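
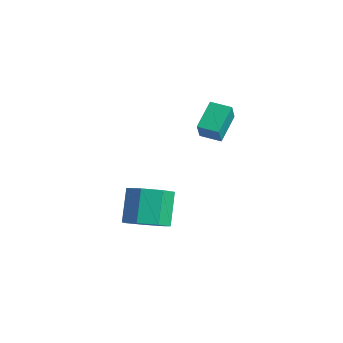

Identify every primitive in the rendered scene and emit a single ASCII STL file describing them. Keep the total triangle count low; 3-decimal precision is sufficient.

solid 
facet normal 0.387 -0.465 -0.797
outer loop
vertex 2.609 -3.561 -0.848
vertex 1.916 -4.136 -0.849
vertex 1.99 -3.346 -1.274
endloop
endfacet
facet normal 0.473 0.842 -0.262
outer loop
vertex 2.609 -3.561 -0.848
vertex 1.99 -3.346 -1.274
vertex 2.016 -2.849 0.37
endloop
endfacet
facet normal 0.472 0.842 -0.262
outer loop
vertex 2.016 -2.849 0.37
vertex 1.99 -3.346 -1.274
vertex 1.398 -2.635 -0.056
endloop
endfacet
facet normal -0.388 0.465 0.796
outer loop
vertex 2.016 -2.849 0.37
vertex 1.398 -2.635 -0.056
vertex 1.324 -3.424 0.369
endloop
endfacet
facet normal 0.387 -0.465 -0.796
outer loop
vertex 1.99 -3.346 -1.274
vertex 1.916 -4.136 -0.849
vertex 1.316 -3.726 -1.38
endloop
endfacet
facet normal -0.324 0.740 -0.590
outer loop
vertex 1.99 -3.346 -1.274
vertex 1.316 -3.726 -1.38
vertex 1.398 -2.635 -0.056
endloop
endfacet
facet normal -0.323 0.740 -0.590
outer loop
vertex 1.398 -2.635 -0.056
vertex 1.316 -3.726 -1.38
vertex 0.724 -3.014 -0.162
endloop
endfacet
facet normal -0.387 0.465 0.796
outer loop
vertex 1.398 -2.635 -0.056
vertex 0.724 -3.014 -0.162
vertex 1.324 -3.424 0.369
endloop
endfacet
facet normal 0.387 -0.465 -0.796
outer loop
vertex 1.316 -3.726 -1.38
vertex 1.916 -4.136 -0.849
vertex 1.094 -4.414 -1.086
endloop
endfacet
facet normal -0.877 0.081 -0.473
outer loop
vertex 1.316 -3.726 -1.38
vertex 1.094 -4.414 -1.086
vertex 0.724 -3.014 -0.162
endloop
endfacet
facet normal -0.877 0.081 -0.473
outer loop
vertex 0.724 -3.014 -0.162
vertex 1.094 -4.414 -1.086
vertex 0.502 -3.703 0.132
endloop
endfacet
facet normal -0.387 0.465 0.796
outer loop
vertex 0.724 -3.014 -0.162
vertex 0.502 -3.703 0.132
vertex 1.324 -3.424 0.369
endloop
endfacet
facet normal 0.387 -0.465 -0.796
outer loop
vertex 1.094 -4.414 -1.086
vertex 1.916 -4.136 -0.849
vertex 1.491 -4.893 -0.613
endloop
endfacet
facet normal -0.769 -0.639 -0.001
outer loop
vertex 1.094 -4.414 -1.086
vertex 1.491 -4.893 -0.613
vertex 0.502 -3.703 0.132
endloop
endfacet
facet normal -0.770 -0.638 -0.002
outer loop
vertex 0.502 -3.703 0.132
vertex 1.491 -4.893 -0.613
vertex 0.898 -4.182 0.605
endloop
endfacet
facet normal -0.387 0.465 0.796
outer loop
vertex 0.502 -3.703 0.132
vertex 0.898 -4.182 0.605
vertex 1.324 -3.424 0.369
endloop
endfacet
facet normal 0.387 -0.465 -0.796
outer loop
vertex 1.491 -4.893 -0.613
vertex 1.916 -4.136 -0.849
vertex 2.208 -4.801 -0.318
endloop
endfacet
facet normal -0.082 -0.878 0.472
outer loop
vertex 1.491 -4.893 -0.613
vertex 2.208 -4.801 -0.318
vertex 0.898 -4.182 0.605
endloop
endfacet
facet normal -0.082 -0.878 0.473
outer loop
vertex 0.898 -4.182 0.605
vertex 2.208 -4.801 -0.318
vertex 1.616 -4.09 0.9
endloop
endfacet
facet normal -0.387 0.465 0.796
outer loop
vertex 0.898 -4.182 0.605
vertex 1.616 -4.09 0.9
vertex 1.324 -3.424 0.369
endloop
endfacet
facet normal 0.387 -0.466 -0.796
outer loop
vertex 2.208 -4.801 -0.318
vertex 1.916 -4.136 -0.849
vertex 2.705 -4.209 -0.423
endloop
endfacet
facet normal 0.667 -0.455 0.590
outer loop
vertex 2.208 -4.801 -0.318
vertex 2.705 -4.209 -0.423
vertex 1.616 -4.09 0.9
endloop
endfacet
facet normal 0.667 -0.455 0.590
outer loop
vertex 1.616 -4.09 0.9
vertex 2.705 -4.209 -0.423
vertex 2.113 -3.497 0.795
endloop
endfacet
facet normal -0.387 0.465 0.796
outer loop
vertex 1.616 -4.09 0.9
vertex 2.113 -3.497 0.795
vertex 1.324 -3.424 0.369
endloop
endfacet
facet normal 0.387 -0.465 -0.796
outer loop
vertex 2.705 -4.209 -0.423
vertex 1.916 -4.136 -0.849
vertex 2.609 -3.561 -0.848
endloop
endfacet
facet normal 0.914 0.308 0.264
outer loop
vertex 2.705 -4.209 -0.423
vertex 2.609 -3.561 -0.848
vertex 2.113 -3.497 0.795
endloop
endfacet
facet normal 0.914 0.310 0.264
outer loop
vertex 2.113 -3.497 0.795
vertex 2.609 -3.561 -0.848
vertex 2.016 -2.849 0.37
endloop
endfacet
facet normal -0.387 0.464 0.797
outer loop
vertex 2.113 -3.497 0.795
vertex 2.016 -2.849 0.37
vertex 1.324 -3.424 0.369
endloop
endfacet
facet normal -0.883 -0.454 0.121
outer loop
vertex 2.254 -1.383 4.64
vertex 1.927 -0.96 3.843
vertex 2.671 -2.382 3.939
endloop
endfacet
facet normal 0.341 -0.440 0.831
outer loop
vertex 3.413 -2.0 3.837
vertex 2.254 -1.383 4.64
vertex 2.671 -2.382 3.939
endloop
endfacet
facet normal -0.883 -0.454 0.120
outer loop
vertex 2.671 -2.382 3.939
vertex 1.927 -0.96 3.843
vertex 2.345 -1.958 3.141
endloop
endfacet
facet normal 0.324 -0.774 -0.544
outer loop
vertex 2.345 -1.958 3.141
vertex 3.413 -2.0 3.837
vertex 2.671 -2.382 3.939
endloop
endfacet
facet normal -0.324 0.774 0.544
outer loop
vertex 2.254 -1.383 4.64
vertex 2.669 -0.578 3.741
vertex 1.927 -0.96 3.843
endloop
endfacet
facet normal 0.340 -0.442 0.830
outer loop
vertex 2.995 -1.002 4.539
vertex 2.254 -1.383 4.64
vertex 3.413 -2.0 3.837
endloop
endfacet
facet normal -0.324 0.774 0.544
outer loop
vertex 2.995 -1.002 4.539
vertex 2.669 -0.578 3.741
vertex 2.254 -1.383 4.64
endloop
endfacet
facet normal -0.341 0.441 -0.830
outer loop
vertex 1.927 -0.96 3.843
vertex 2.669 -0.578 3.741
vertex 2.345 -1.958 3.141
endloop
endfacet
facet normal 0.324 -0.774 -0.544
outer loop
vertex 3.086 -1.577 3.04
vertex 3.413 -2.0 3.837
vertex 2.345 -1.958 3.141
endloop
endfacet
facet normal -0.340 0.441 -0.831
outer loop
vertex 2.345 -1.958 3.141
vertex 2.669 -0.578 3.741
vertex 3.086 -1.577 3.04
endloop
endfacet
facet normal 0.882 0.455 -0.121
outer loop
vertex 3.086 -1.577 3.04
vertex 2.995 -1.002 4.539
vertex 3.413 -2.0 3.837
endloop
endfacet
facet normal 0.883 0.453 -0.120
outer loop
vertex 2.669 -0.578 3.741
vertex 2.995 -1.002 4.539
vertex 3.086 -1.577 3.04
endloop
endfacet

endsolid


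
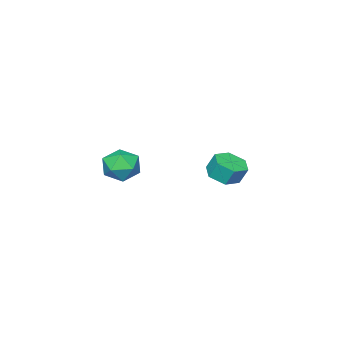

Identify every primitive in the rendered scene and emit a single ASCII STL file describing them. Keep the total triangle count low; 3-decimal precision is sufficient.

solid 
facet normal 0.127 -0.411 -0.903
outer loop
vertex -1.923 1.102 1.113
vertex -3.001 1.203 0.916
vertex -2.313 2.017 0.642
endloop
endfacet
facet normal 0.926 0.374 -0.040
outer loop
vertex -1.923 1.102 1.113
vertex -2.313 2.017 0.642
vertex -2.082 1.617 2.241
endloop
endfacet
facet normal 0.926 0.375 -0.040
outer loop
vertex -2.082 1.617 2.241
vertex -2.313 2.017 0.642
vertex -2.472 2.531 1.77
endloop
endfacet
facet normal -0.127 0.411 0.903
outer loop
vertex -2.082 1.617 2.241
vertex -2.472 2.531 1.77
vertex -3.159 1.717 2.044
endloop
endfacet
facet normal 0.127 -0.411 -0.903
outer loop
vertex -2.313 2.017 0.642
vertex -3.001 1.203 0.916
vertex -3.391 2.117 0.445
endloop
endfacet
facet normal 0.156 0.907 -0.391
outer loop
vertex -2.313 2.017 0.642
vertex -3.391 2.117 0.445
vertex -2.472 2.531 1.77
endloop
endfacet
facet normal 0.156 0.907 -0.391
outer loop
vertex -2.472 2.531 1.77
vertex -3.391 2.117 0.445
vertex -3.549 2.631 1.573
endloop
endfacet
facet normal -0.127 0.411 0.903
outer loop
vertex -2.472 2.531 1.77
vertex -3.549 2.631 1.573
vertex -3.159 1.717 2.044
endloop
endfacet
facet normal 0.127 -0.411 -0.903
outer loop
vertex -3.391 2.117 0.445
vertex -3.001 1.203 0.916
vertex -4.078 1.303 0.719
endloop
endfacet
facet normal -0.771 0.532 -0.351
outer loop
vertex -3.391 2.117 0.445
vertex -4.078 1.303 0.719
vertex -3.549 2.631 1.573
endloop
endfacet
facet normal -0.770 0.533 -0.352
outer loop
vertex -3.549 2.631 1.573
vertex -4.078 1.303 0.719
vertex -4.237 1.818 1.847
endloop
endfacet
facet normal -0.126 0.411 0.903
outer loop
vertex -3.549 2.631 1.573
vertex -4.237 1.818 1.847
vertex -3.159 1.717 2.044
endloop
endfacet
facet normal 0.127 -0.411 -0.903
outer loop
vertex -4.078 1.303 0.719
vertex -3.001 1.203 0.916
vertex -3.688 0.389 1.19
endloop
endfacet
facet normal -0.926 -0.374 0.040
outer loop
vertex -4.078 1.303 0.719
vertex -3.688 0.389 1.19
vertex -4.237 1.818 1.847
endloop
endfacet
facet normal -0.926 -0.374 0.040
outer loop
vertex -4.237 1.818 1.847
vertex -3.688 0.389 1.19
vertex -3.847 0.903 2.318
endloop
endfacet
facet normal -0.127 0.411 0.903
outer loop
vertex -4.237 1.818 1.847
vertex -3.847 0.903 2.318
vertex -3.159 1.717 2.044
endloop
endfacet
facet normal 0.127 -0.411 -0.903
outer loop
vertex -3.688 0.389 1.19
vertex -3.001 1.203 0.916
vertex -2.611 0.289 1.387
endloop
endfacet
facet normal -0.156 -0.907 0.391
outer loop
vertex -3.688 0.389 1.19
vertex -2.611 0.289 1.387
vertex -3.847 0.903 2.318
endloop
endfacet
facet normal -0.156 -0.907 0.391
outer loop
vertex -3.847 0.903 2.318
vertex -2.611 0.289 1.387
vertex -2.769 0.803 2.515
endloop
endfacet
facet normal -0.127 0.411 0.903
outer loop
vertex -3.847 0.903 2.318
vertex -2.769 0.803 2.515
vertex -3.159 1.717 2.044
endloop
endfacet
facet normal 0.126 -0.411 -0.903
outer loop
vertex -2.611 0.289 1.387
vertex -3.001 1.203 0.916
vertex -1.923 1.102 1.113
endloop
endfacet
facet normal 0.770 -0.533 0.351
outer loop
vertex -2.611 0.289 1.387
vertex -1.923 1.102 1.113
vertex -2.769 0.803 2.515
endloop
endfacet
facet normal 0.770 -0.532 0.351
outer loop
vertex -2.769 0.803 2.515
vertex -1.923 1.102 1.113
vertex -2.082 1.617 2.241
endloop
endfacet
facet normal -0.127 0.411 0.903
outer loop
vertex -2.769 0.803 2.515
vertex -2.082 1.617 2.241
vertex -3.159 1.717 2.044
endloop
endfacet
facet normal -0.442 0.891 0.100
outer loop
vertex 3.24 0.754 3.078
vertex 3.186 0.593 4.275
vertex 4.151 1.127 3.78
endloop
endfacet
facet normal -0.005 0.886 -0.464
outer loop
vertex 3.24 0.754 3.078
vertex 4.151 1.127 3.78
vertex 4.384 0.577 2.729
endloop
endfacet
facet normal -0.219 0.366 -0.904
outer loop
vertex 3.24 0.754 3.078
vertex 4.384 0.577 2.729
vertex 3.563 -0.297 2.574
endloop
endfacet
facet normal -0.790 0.051 -0.612
outer loop
vertex 3.24 0.754 3.078
vertex 3.563 -0.297 2.574
vertex 2.823 -0.287 3.53
endloop
endfacet
facet normal -0.927 0.375 0.009
outer loop
vertex 3.24 0.754 3.078
vertex 2.823 -0.287 3.53
vertex 3.186 0.593 4.275
endloop
endfacet
facet normal 0.650 0.723 -0.234
outer loop
vertex 4.384 0.577 2.729
vertex 4.151 1.127 3.78
vertex 5.037 0.307 3.71
endloop
endfacet
facet normal -0.057 0.732 0.679
outer loop
vertex 4.151 1.127 3.78
vertex 3.186 0.593 4.275
vertex 4.297 0.317 4.666
endloop
endfacet
facet normal -0.841 -0.103 0.531
outer loop
vertex 3.186 0.593 4.275
vertex 2.823 -0.287 3.53
vertex 3.476 -0.557 4.511
endloop
endfacet
facet normal -0.619 -0.628 -0.472
outer loop
vertex 2.823 -0.287 3.53
vertex 3.563 -0.297 2.574
vertex 3.709 -1.107 3.46
endloop
endfacet
facet normal 0.304 -0.117 -0.946
outer loop
vertex 3.563 -0.297 2.574
vertex 4.384 0.577 2.729
vertex 4.674 -0.573 2.965
endloop
endfacet
facet normal 0.790 -0.051 0.612
outer loop
vertex 4.62 -0.734 4.162
vertex 5.037 0.307 3.71
vertex 4.297 0.317 4.666
endloop
endfacet
facet normal 0.219 -0.366 0.904
outer loop
vertex 4.62 -0.734 4.162
vertex 4.297 0.317 4.666
vertex 3.476 -0.557 4.511
endloop
endfacet
facet normal 0.005 -0.886 0.464
outer loop
vertex 4.62 -0.734 4.162
vertex 3.476 -0.557 4.511
vertex 3.709 -1.107 3.46
endloop
endfacet
facet normal 0.442 -0.891 -0.100
outer loop
vertex 4.62 -0.734 4.162
vertex 3.709 -1.107 3.46
vertex 4.674 -0.573 2.965
endloop
endfacet
facet normal 0.927 -0.375 -0.009
outer loop
vertex 4.62 -0.734 4.162
vertex 4.674 -0.573 2.965
vertex 5.037 0.307 3.71
endloop
endfacet
facet normal 0.619 0.628 0.472
outer loop
vertex 4.297 0.317 4.666
vertex 5.037 0.307 3.71
vertex 4.151 1.127 3.78
endloop
endfacet
facet normal -0.304 0.117 0.946
outer loop
vertex 3.476 -0.557 4.511
vertex 4.297 0.317 4.666
vertex 3.186 0.593 4.275
endloop
endfacet
facet normal -0.650 -0.723 0.234
outer loop
vertex 3.709 -1.107 3.46
vertex 3.476 -0.557 4.511
vertex 2.823 -0.287 3.53
endloop
endfacet
facet normal 0.057 -0.732 -0.679
outer loop
vertex 4.674 -0.573 2.965
vertex 3.709 -1.107 3.46
vertex 3.563 -0.297 2.574
endloop
endfacet
facet normal 0.841 0.103 -0.531
outer loop
vertex 5.037 0.307 3.71
vertex 4.674 -0.573 2.965
vertex 4.384 0.577 2.729
endloop
endfacet

endsolid


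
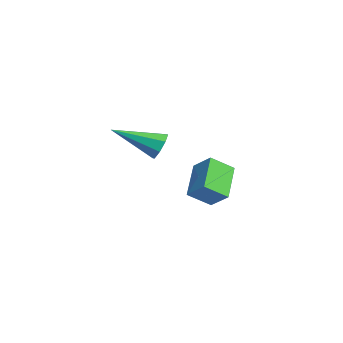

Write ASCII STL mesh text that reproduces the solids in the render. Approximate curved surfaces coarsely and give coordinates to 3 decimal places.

solid 
facet normal 0.150 0.894 -0.422
outer loop
vertex 3.944 -0.401 2.779
vertex 3.635 -0.181 3.135
vertex 4.144 -0.282 3.102
endloop
endfacet
facet normal 0.769 -0.584 -0.261
outer loop
vertex 3.944 -0.401 2.779
vertex 4.144 -0.282 3.102
vertex 3.405 -1.559 3.785
endloop
endfacet
facet normal 0.151 0.895 -0.419
outer loop
vertex 4.144 -0.282 3.102
vertex 3.635 -0.181 3.135
vertex 4.046 -0.105 3.445
endloop
endfacet
facet normal 0.870 -0.290 0.398
outer loop
vertex 4.144 -0.282 3.102
vertex 4.046 -0.105 3.445
vertex 3.405 -1.559 3.785
endloop
endfacet
facet normal 0.152 0.895 -0.420
outer loop
vertex 4.046 -0.105 3.445
vertex 3.635 -0.181 3.135
vertex 3.708 0.028 3.606
endloop
endfacet
facet normal 0.436 0.018 0.900
outer loop
vertex 4.046 -0.105 3.445
vertex 3.708 0.028 3.606
vertex 3.405 -1.559 3.785
endloop
endfacet
facet normal 0.150 0.895 -0.420
outer loop
vertex 3.708 0.028 3.606
vertex 3.635 -0.181 3.135
vertex 3.326 0.038 3.491
endloop
endfacet
facet normal -0.281 0.160 0.946
outer loop
vertex 3.708 0.028 3.606
vertex 3.326 0.038 3.491
vertex 3.405 -1.559 3.785
endloop
endfacet
facet normal 0.150 0.895 -0.420
outer loop
vertex 3.326 0.038 3.491
vertex 3.635 -0.181 3.135
vertex 3.126 -0.08 3.168
endloop
endfacet
facet normal -0.857 0.052 0.512
outer loop
vertex 3.326 0.038 3.491
vertex 3.126 -0.08 3.168
vertex 3.405 -1.559 3.785
endloop
endfacet
facet normal 0.150 0.894 -0.422
outer loop
vertex 3.126 -0.08 3.168
vertex 3.635 -0.181 3.135
vertex 3.224 -0.258 2.826
endloop
endfacet
facet normal -0.959 -0.243 -0.148
outer loop
vertex 3.126 -0.08 3.168
vertex 3.224 -0.258 2.826
vertex 3.405 -1.559 3.785
endloop
endfacet
facet normal 0.150 0.894 -0.422
outer loop
vertex 3.224 -0.258 2.826
vertex 3.635 -0.181 3.135
vertex 3.563 -0.391 2.665
endloop
endfacet
facet normal -0.524 -0.551 -0.649
outer loop
vertex 3.224 -0.258 2.826
vertex 3.563 -0.391 2.665
vertex 3.405 -1.559 3.785
endloop
endfacet
facet normal 0.150 0.894 -0.422
outer loop
vertex 3.563 -0.391 2.665
vertex 3.635 -0.181 3.135
vertex 3.944 -0.401 2.779
endloop
endfacet
facet normal 0.190 -0.693 -0.696
outer loop
vertex 3.563 -0.391 2.665
vertex 3.944 -0.401 2.779
vertex 3.405 -1.559 3.785
endloop
endfacet
facet normal -0.638 -0.490 -0.594
outer loop
vertex 0.353 1.182 -0.082
vertex -0.722 1.591 0.735
vertex 0.246 1.963 -0.612
endloop
endfacet
facet normal 0.761 -0.289 -0.580
outer loop
vertex 0.802 2.389 -0.095
vertex 0.353 1.182 -0.082
vertex 0.246 1.963 -0.612
endloop
endfacet
facet normal -0.638 -0.490 -0.594
outer loop
vertex 0.246 1.963 -0.612
vertex -0.722 1.591 0.735
vertex -0.828 2.372 0.205
endloop
endfacet
facet normal -0.111 0.822 -0.558
outer loop
vertex -0.828 2.372 0.205
vertex 0.802 2.389 -0.095
vertex 0.246 1.963 -0.612
endloop
endfacet
facet normal 0.111 -0.822 0.558
outer loop
vertex 0.353 1.182 -0.082
vertex -0.166 2.017 1.252
vertex -0.722 1.591 0.735
endloop
endfacet
facet normal 0.762 -0.290 -0.579
outer loop
vertex 0.908 1.608 0.435
vertex 0.353 1.182 -0.082
vertex 0.802 2.389 -0.095
endloop
endfacet
facet normal 0.111 -0.822 0.558
outer loop
vertex 0.908 1.608 0.435
vertex -0.166 2.017 1.252
vertex 0.353 1.182 -0.082
endloop
endfacet
facet normal -0.761 0.290 0.580
outer loop
vertex -0.722 1.591 0.735
vertex -0.166 2.017 1.252
vertex -0.828 2.372 0.205
endloop
endfacet
facet normal -0.111 0.822 -0.558
outer loop
vertex -0.273 2.798 0.722
vertex 0.802 2.389 -0.095
vertex -0.828 2.372 0.205
endloop
endfacet
facet normal -0.762 0.289 0.580
outer loop
vertex -0.828 2.372 0.205
vertex -0.166 2.017 1.252
vertex -0.273 2.798 0.722
endloop
endfacet
facet normal 0.638 0.490 0.594
outer loop
vertex -0.273 2.798 0.722
vertex 0.908 1.608 0.435
vertex 0.802 2.389 -0.095
endloop
endfacet
facet normal 0.638 0.490 0.594
outer loop
vertex -0.166 2.017 1.252
vertex 0.908 1.608 0.435
vertex -0.273 2.798 0.722
endloop
endfacet

endsolid


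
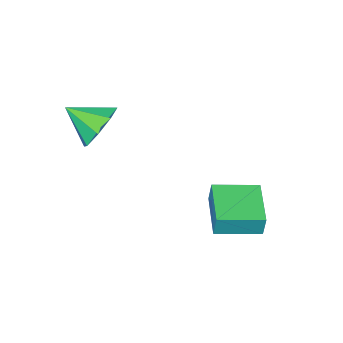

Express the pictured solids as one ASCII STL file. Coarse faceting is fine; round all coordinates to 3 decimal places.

solid 
facet normal -0.476 0.727 -0.496
outer loop
vertex 1.079 -1.312 1.025
vertex 0.509 -1.215 1.714
vertex 1.3 -0.852 1.487
endloop
endfacet
facet normal 0.946 -0.255 -0.199
outer loop
vertex 1.079 -1.312 1.025
vertex 1.3 -0.852 1.487
vertex 1.131 -2.165 2.366
endloop
endfacet
facet normal -0.476 0.725 -0.498
outer loop
vertex 1.3 -0.852 1.487
vertex 0.509 -1.215 1.714
vertex 1.057 -0.603 2.082
endloop
endfacet
facet normal 0.935 0.106 0.338
outer loop
vertex 1.3 -0.852 1.487
vertex 1.057 -0.603 2.082
vertex 1.131 -2.165 2.366
endloop
endfacet
facet normal -0.476 0.725 -0.497
outer loop
vertex 1.057 -0.603 2.082
vertex 0.509 -1.215 1.714
vertex 0.493 -0.713 2.462
endloop
endfacet
facet normal 0.526 0.176 0.832
outer loop
vertex 1.057 -0.603 2.082
vertex 0.493 -0.713 2.462
vertex 1.131 -2.165 2.366
endloop
endfacet
facet normal -0.476 0.725 -0.497
outer loop
vertex 0.493 -0.713 2.462
vertex 0.509 -1.215 1.714
vertex -0.062 -1.117 2.404
endloop
endfacet
facet normal -0.043 -0.085 0.996
outer loop
vertex 0.493 -0.713 2.462
vertex -0.062 -1.117 2.404
vertex 1.131 -2.165 2.366
endloop
endfacet
facet normal -0.475 0.727 -0.496
outer loop
vertex -0.062 -1.117 2.404
vertex 0.509 -1.215 1.714
vertex -0.283 -1.577 1.942
endloop
endfacet
facet normal -0.437 -0.524 0.731
outer loop
vertex -0.062 -1.117 2.404
vertex -0.283 -1.577 1.942
vertex 1.131 -2.165 2.366
endloop
endfacet
facet normal -0.475 0.726 -0.498
outer loop
vertex -0.283 -1.577 1.942
vertex 0.509 -1.215 1.714
vertex -0.04 -1.826 1.347
endloop
endfacet
facet normal -0.426 -0.883 0.196
outer loop
vertex -0.283 -1.577 1.942
vertex -0.04 -1.826 1.347
vertex 1.131 -2.165 2.366
endloop
endfacet
facet normal -0.476 0.726 -0.496
outer loop
vertex -0.04 -1.826 1.347
vertex 0.509 -1.215 1.714
vertex 0.524 -1.716 0.967
endloop
endfacet
facet normal -0.016 -0.954 -0.299
outer loop
vertex -0.04 -1.826 1.347
vertex 0.524 -1.716 0.967
vertex 1.131 -2.165 2.366
endloop
endfacet
facet normal -0.476 0.726 -0.496
outer loop
vertex 0.524 -1.716 0.967
vertex 0.509 -1.215 1.714
vertex 1.079 -1.312 1.025
endloop
endfacet
facet normal 0.553 -0.693 -0.462
outer loop
vertex 0.524 -1.716 0.967
vertex 1.079 -1.312 1.025
vertex 1.131 -2.165 2.366
endloop
endfacet
facet normal -0.827 0.555 -0.093
outer loop
vertex -3.676 1.454 -1.649
vertex -2.742 2.806 -1.887
vertex -3.679 1.314 -2.457
endloop
endfacet
facet normal -0.563 -0.814 0.143
outer loop
vertex -2.398 0.454 -2.313
vertex -3.676 1.454 -1.649
vertex -3.679 1.314 -2.457
endloop
endfacet
facet normal -0.827 0.555 -0.093
outer loop
vertex -3.679 1.314 -2.457
vertex -2.742 2.806 -1.887
vertex -2.745 2.666 -2.695
endloop
endfacet
facet normal -0.004 -0.171 -0.985
outer loop
vertex -2.745 2.666 -2.695
vertex -2.398 0.454 -2.313
vertex -3.679 1.314 -2.457
endloop
endfacet
facet normal 0.004 0.171 0.985
outer loop
vertex -3.676 1.454 -1.649
vertex -1.461 1.946 -1.743
vertex -2.742 2.806 -1.887
endloop
endfacet
facet normal -0.563 -0.814 0.143
outer loop
vertex -2.395 0.594 -1.505
vertex -3.676 1.454 -1.649
vertex -2.398 0.454 -2.313
endloop
endfacet
facet normal 0.004 0.171 0.985
outer loop
vertex -2.395 0.594 -1.505
vertex -1.461 1.946 -1.743
vertex -3.676 1.454 -1.649
endloop
endfacet
facet normal 0.563 0.814 -0.143
outer loop
vertex -2.742 2.806 -1.887
vertex -1.461 1.946 -1.743
vertex -2.745 2.666 -2.695
endloop
endfacet
facet normal -0.004 -0.171 -0.985
outer loop
vertex -1.464 1.806 -2.551
vertex -2.398 0.454 -2.313
vertex -2.745 2.666 -2.695
endloop
endfacet
facet normal 0.563 0.814 -0.143
outer loop
vertex -2.745 2.666 -2.695
vertex -1.461 1.946 -1.743
vertex -1.464 1.806 -2.551
endloop
endfacet
facet normal 0.827 -0.555 0.093
outer loop
vertex -1.464 1.806 -2.551
vertex -2.395 0.594 -1.505
vertex -2.398 0.454 -2.313
endloop
endfacet
facet normal 0.827 -0.555 0.093
outer loop
vertex -1.461 1.946 -1.743
vertex -2.395 0.594 -1.505
vertex -1.464 1.806 -2.551
endloop
endfacet

endsolid


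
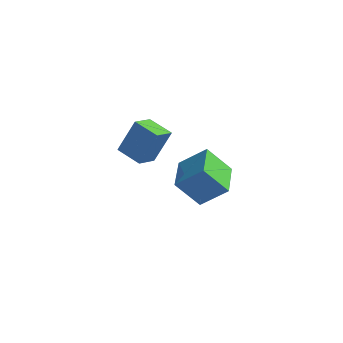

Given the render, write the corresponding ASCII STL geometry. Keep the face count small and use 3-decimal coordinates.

solid 
facet normal 0.370 0.899 -0.235
outer loop
vertex 1.2 4.35 -3.023
vertex 0.713 4.798 -2.075
vertex 1.786 4.369 -2.026
endloop
endfacet
facet normal 0.795 0.379 -0.474
outer loop
vertex 1.2 4.35 -3.023
vertex 1.786 4.369 -2.026
vertex 1.828 3.433 -2.704
endloop
endfacet
facet normal 0.411 -0.035 -0.911
outer loop
vertex 1.2 4.35 -3.023
vertex 1.828 3.433 -2.704
vertex 0.78 3.283 -3.171
endloop
endfacet
facet normal -0.251 0.229 -0.941
outer loop
vertex 1.2 4.35 -3.023
vertex 0.78 3.283 -3.171
vertex 0.092 4.127 -2.782
endloop
endfacet
facet normal -0.276 0.806 -0.523
outer loop
vertex 1.2 4.35 -3.023
vertex 0.092 4.127 -2.782
vertex 0.713 4.798 -2.075
endloop
endfacet
facet normal 0.996 -0.017 0.085
outer loop
vertex 1.828 3.433 -2.704
vertex 1.786 4.369 -2.026
vertex 1.728 3.313 -1.558
endloop
endfacet
facet normal 0.308 0.825 0.473
outer loop
vertex 1.786 4.369 -2.026
vertex 0.713 4.798 -2.075
vertex 1.04 4.157 -1.169
endloop
endfacet
facet normal -0.737 0.676 0.006
outer loop
vertex 0.713 4.798 -2.075
vertex 0.092 4.127 -2.782
vertex -0.008 4.007 -1.636
endloop
endfacet
facet normal -0.696 -0.259 -0.670
outer loop
vertex 0.092 4.127 -2.782
vertex 0.78 3.283 -3.171
vertex 0.034 3.071 -2.314
endloop
endfacet
facet normal 0.375 -0.687 -0.622
outer loop
vertex 0.78 3.283 -3.171
vertex 1.828 3.433 -2.704
vertex 1.107 2.642 -2.265
endloop
endfacet
facet normal 0.251 -0.229 0.941
outer loop
vertex 0.62 3.09 -1.317
vertex 1.728 3.313 -1.558
vertex 1.04 4.157 -1.169
endloop
endfacet
facet normal -0.411 0.035 0.911
outer loop
vertex 0.62 3.09 -1.317
vertex 1.04 4.157 -1.169
vertex -0.008 4.007 -1.636
endloop
endfacet
facet normal -0.795 -0.379 0.474
outer loop
vertex 0.62 3.09 -1.317
vertex -0.008 4.007 -1.636
vertex 0.034 3.071 -2.314
endloop
endfacet
facet normal -0.370 -0.899 0.235
outer loop
vertex 0.62 3.09 -1.317
vertex 0.034 3.071 -2.314
vertex 1.107 2.642 -2.265
endloop
endfacet
facet normal 0.276 -0.806 0.523
outer loop
vertex 0.62 3.09 -1.317
vertex 1.107 2.642 -2.265
vertex 1.728 3.313 -1.558
endloop
endfacet
facet normal 0.696 0.259 0.670
outer loop
vertex 1.04 4.157 -1.169
vertex 1.728 3.313 -1.558
vertex 1.786 4.369 -2.026
endloop
endfacet
facet normal -0.375 0.687 0.622
outer loop
vertex -0.008 4.007 -1.636
vertex 1.04 4.157 -1.169
vertex 0.713 4.798 -2.075
endloop
endfacet
facet normal -0.996 0.017 -0.085
outer loop
vertex 0.034 3.071 -2.314
vertex -0.008 4.007 -1.636
vertex 0.092 4.127 -2.782
endloop
endfacet
facet normal -0.308 -0.825 -0.473
outer loop
vertex 1.107 2.642 -2.265
vertex 0.034 3.071 -2.314
vertex 0.78 3.283 -3.171
endloop
endfacet
facet normal 0.737 -0.676 -0.006
outer loop
vertex 1.728 3.313 -1.558
vertex 1.107 2.642 -2.265
vertex 1.828 3.433 -2.704
endloop
endfacet
facet normal -0.922 -0.051 0.383
outer loop
vertex -2.602 2.949 0.749
vertex -2.739 4.066 0.569
vertex -3.343 2.562 -1.09
endloop
endfacet
facet normal 0.120 -0.980 0.158
outer loop
vertex -2.041 2.634 -1.629
vertex -2.602 2.949 0.749
vertex -3.343 2.562 -1.09
endloop
endfacet
facet normal -0.923 -0.051 0.382
outer loop
vertex -3.343 2.562 -1.09
vertex -2.739 4.066 0.569
vertex -3.479 3.679 -1.27
endloop
endfacet
facet normal -0.366 -0.191 -0.911
outer loop
vertex -3.479 3.679 -1.27
vertex -2.041 2.634 -1.629
vertex -3.343 2.562 -1.09
endloop
endfacet
facet normal 0.366 0.192 0.911
outer loop
vertex -2.602 2.949 0.749
vertex -1.437 4.138 0.03
vertex -2.739 4.066 0.569
endloop
endfacet
facet normal 0.120 -0.980 0.158
outer loop
vertex -1.301 3.021 0.21
vertex -2.602 2.949 0.749
vertex -2.041 2.634 -1.629
endloop
endfacet
facet normal 0.367 0.191 0.910
outer loop
vertex -1.301 3.021 0.21
vertex -1.437 4.138 0.03
vertex -2.602 2.949 0.749
endloop
endfacet
facet normal -0.120 0.980 -0.158
outer loop
vertex -2.739 4.066 0.569
vertex -1.437 4.138 0.03
vertex -3.479 3.679 -1.27
endloop
endfacet
facet normal -0.367 -0.192 -0.910
outer loop
vertex -2.178 3.751 -1.809
vertex -2.041 2.634 -1.629
vertex -3.479 3.679 -1.27
endloop
endfacet
facet normal -0.120 0.980 -0.158
outer loop
vertex -3.479 3.679 -1.27
vertex -1.437 4.138 0.03
vertex -2.178 3.751 -1.809
endloop
endfacet
facet normal 0.923 0.052 -0.382
outer loop
vertex -2.178 3.751 -1.809
vertex -1.301 3.021 0.21
vertex -2.041 2.634 -1.629
endloop
endfacet
facet normal 0.923 0.051 -0.382
outer loop
vertex -1.437 4.138 0.03
vertex -1.301 3.021 0.21
vertex -2.178 3.751 -1.809
endloop
endfacet
facet normal -0.386 -0.526 0.758
outer loop
vertex 3.289 1.051 -0.117
vertex 2.04 2.657 0.362
vertex 2.164 0.468 -1.094
endloop
endfacet
facet normal 0.598 -0.768 -0.230
outer loop
vertex 2.82 1.363 -2.382
vertex 3.289 1.051 -0.117
vertex 2.164 0.468 -1.094
endloop
endfacet
facet normal -0.386 -0.526 0.758
outer loop
vertex 2.164 0.468 -1.094
vertex 2.04 2.657 0.362
vertex 0.915 2.074 -0.615
endloop
endfacet
facet normal -0.703 -0.364 -0.611
outer loop
vertex 0.915 2.074 -0.615
vertex 2.82 1.363 -2.382
vertex 2.164 0.468 -1.094
endloop
endfacet
facet normal 0.703 0.364 0.611
outer loop
vertex 3.289 1.051 -0.117
vertex 2.696 3.552 -0.926
vertex 2.04 2.657 0.362
endloop
endfacet
facet normal 0.598 -0.768 -0.230
outer loop
vertex 3.945 1.946 -1.405
vertex 3.289 1.051 -0.117
vertex 2.82 1.363 -2.382
endloop
endfacet
facet normal 0.703 0.364 0.611
outer loop
vertex 3.945 1.946 -1.405
vertex 2.696 3.552 -0.926
vertex 3.289 1.051 -0.117
endloop
endfacet
facet normal -0.598 0.768 0.230
outer loop
vertex 2.04 2.657 0.362
vertex 2.696 3.552 -0.926
vertex 0.915 2.074 -0.615
endloop
endfacet
facet normal -0.703 -0.364 -0.611
outer loop
vertex 1.571 2.969 -1.903
vertex 2.82 1.363 -2.382
vertex 0.915 2.074 -0.615
endloop
endfacet
facet normal -0.598 0.768 0.230
outer loop
vertex 0.915 2.074 -0.615
vertex 2.696 3.552 -0.926
vertex 1.571 2.969 -1.903
endloop
endfacet
facet normal 0.386 0.526 -0.758
outer loop
vertex 1.571 2.969 -1.903
vertex 3.945 1.946 -1.405
vertex 2.82 1.363 -2.382
endloop
endfacet
facet normal 0.386 0.526 -0.758
outer loop
vertex 2.696 3.552 -0.926
vertex 3.945 1.946 -1.405
vertex 1.571 2.969 -1.903
endloop
endfacet

endsolid


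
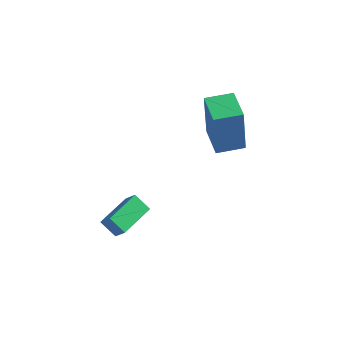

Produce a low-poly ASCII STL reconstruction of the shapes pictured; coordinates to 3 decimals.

solid 
facet normal -0.776 0.198 0.599
outer loop
vertex -0.785 -4.099 -0.537
vertex -0.279 -2.579 -0.383
vertex -1.272 -3.866 -1.245
endloop
endfacet
facet normal -0.313 -0.945 -0.096
outer loop
vertex -0.581 -4.041 -1.777
vertex -0.785 -4.099 -0.537
vertex -1.272 -3.866 -1.245
endloop
endfacet
facet normal -0.776 0.197 0.600
outer loop
vertex -1.272 -3.866 -1.245
vertex -0.279 -2.579 -0.383
vertex -0.766 -2.345 -1.09
endloop
endfacet
facet normal -0.546 0.263 -0.796
outer loop
vertex -0.766 -2.345 -1.09
vertex -0.581 -4.041 -1.777
vertex -1.272 -3.866 -1.245
endloop
endfacet
facet normal 0.546 -0.262 0.796
outer loop
vertex -0.785 -4.099 -0.537
vertex 0.412 -2.754 -0.915
vertex -0.279 -2.579 -0.383
endloop
endfacet
facet normal -0.315 -0.944 -0.096
outer loop
vertex -0.094 -4.275 -1.07
vertex -0.785 -4.099 -0.537
vertex -0.581 -4.041 -1.777
endloop
endfacet
facet normal 0.546 -0.263 0.795
outer loop
vertex -0.094 -4.275 -1.07
vertex 0.412 -2.754 -0.915
vertex -0.785 -4.099 -0.537
endloop
endfacet
facet normal 0.314 0.945 0.097
outer loop
vertex -0.279 -2.579 -0.383
vertex 0.412 -2.754 -0.915
vertex -0.766 -2.345 -1.09
endloop
endfacet
facet normal -0.547 0.263 -0.795
outer loop
vertex -0.075 -2.521 -1.623
vertex -0.581 -4.041 -1.777
vertex -0.766 -2.345 -1.09
endloop
endfacet
facet normal 0.314 0.945 0.095
outer loop
vertex -0.766 -2.345 -1.09
vertex 0.412 -2.754 -0.915
vertex -0.075 -2.521 -1.623
endloop
endfacet
facet normal 0.776 -0.197 -0.600
outer loop
vertex -0.075 -2.521 -1.623
vertex -0.094 -4.275 -1.07
vertex -0.581 -4.041 -1.777
endloop
endfacet
facet normal 0.776 -0.197 -0.599
outer loop
vertex 0.412 -2.754 -0.915
vertex -0.094 -4.275 -1.07
vertex -0.075 -2.521 -1.623
endloop
endfacet
facet normal -0.537 0.842 -0.051
outer loop
vertex 1.843 -0.404 4.669
vertex 2.852 0.243 4.721
vertex 1.979 -0.445 2.564
endloop
endfacet
facet normal -0.841 -0.539 -0.044
outer loop
vertex 2.768 -1.683 2.639
vertex 1.843 -0.404 4.669
vertex 1.979 -0.445 2.564
endloop
endfacet
facet normal -0.537 0.842 -0.051
outer loop
vertex 1.979 -0.445 2.564
vertex 2.852 0.243 4.721
vertex 2.988 0.202 2.616
endloop
endfacet
facet normal 0.064 -0.020 -0.998
outer loop
vertex 2.988 0.202 2.616
vertex 2.768 -1.683 2.639
vertex 1.979 -0.445 2.564
endloop
endfacet
facet normal -0.064 0.020 0.998
outer loop
vertex 1.843 -0.404 4.669
vertex 3.641 -0.995 4.796
vertex 2.852 0.243 4.721
endloop
endfacet
facet normal -0.841 -0.539 -0.044
outer loop
vertex 2.632 -1.642 4.744
vertex 1.843 -0.404 4.669
vertex 2.768 -1.683 2.639
endloop
endfacet
facet normal -0.064 0.020 0.998
outer loop
vertex 2.632 -1.642 4.744
vertex 3.641 -0.995 4.796
vertex 1.843 -0.404 4.669
endloop
endfacet
facet normal 0.841 0.539 0.044
outer loop
vertex 2.852 0.243 4.721
vertex 3.641 -0.995 4.796
vertex 2.988 0.202 2.616
endloop
endfacet
facet normal 0.064 -0.020 -0.998
outer loop
vertex 3.777 -1.036 2.691
vertex 2.768 -1.683 2.639
vertex 2.988 0.202 2.616
endloop
endfacet
facet normal 0.841 0.539 0.044
outer loop
vertex 2.988 0.202 2.616
vertex 3.641 -0.995 4.796
vertex 3.777 -1.036 2.691
endloop
endfacet
facet normal 0.537 -0.842 0.051
outer loop
vertex 3.777 -1.036 2.691
vertex 2.632 -1.642 4.744
vertex 2.768 -1.683 2.639
endloop
endfacet
facet normal 0.537 -0.842 0.051
outer loop
vertex 3.641 -0.995 4.796
vertex 2.632 -1.642 4.744
vertex 3.777 -1.036 2.691
endloop
endfacet

endsolid


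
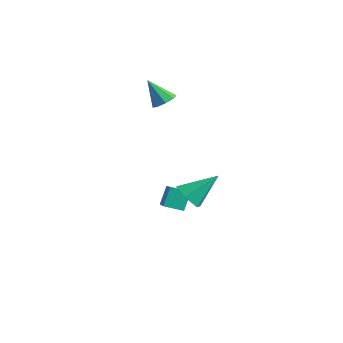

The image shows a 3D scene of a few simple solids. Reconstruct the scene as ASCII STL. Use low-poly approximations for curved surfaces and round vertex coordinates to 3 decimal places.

solid 
facet normal -0.334 -0.708 -0.622
outer loop
vertex 2.646 0.045 -0.572
vertex 2.268 -0.393 0.13
vertex 1.791 0.233 -0.327
endloop
endfacet
facet normal 0.069 0.893 -0.445
outer loop
vertex 2.646 0.045 -0.572
vertex 1.791 0.233 -0.327
vertex 2.912 0.973 1.33
endloop
endfacet
facet normal -0.334 -0.708 -0.622
outer loop
vertex 1.791 0.233 -0.327
vertex 2.268 -0.393 0.13
vertex 1.412 -0.205 0.375
endloop
endfacet
facet normal -0.657 0.746 0.111
outer loop
vertex 1.791 0.233 -0.327
vertex 1.412 -0.205 0.375
vertex 2.912 0.973 1.33
endloop
endfacet
facet normal -0.334 -0.708 -0.622
outer loop
vertex 1.412 -0.205 0.375
vertex 2.268 -0.393 0.13
vertex 1.889 -0.831 0.832
endloop
endfacet
facet normal -0.599 0.121 0.791
outer loop
vertex 1.412 -0.205 0.375
vertex 1.889 -0.831 0.832
vertex 2.912 0.973 1.33
endloop
endfacet
facet normal -0.334 -0.708 -0.622
outer loop
vertex 1.889 -0.831 0.832
vertex 2.268 -0.393 0.13
vertex 2.745 -1.019 0.586
endloop
endfacet
facet normal 0.185 -0.357 0.916
outer loop
vertex 1.889 -0.831 0.832
vertex 2.745 -1.019 0.586
vertex 2.912 0.973 1.33
endloop
endfacet
facet normal -0.334 -0.708 -0.622
outer loop
vertex 2.745 -1.019 0.586
vertex 2.268 -0.393 0.13
vertex 3.124 -0.581 -0.116
endloop
endfacet
facet normal 0.909 -0.210 0.359
outer loop
vertex 2.745 -1.019 0.586
vertex 3.124 -0.581 -0.116
vertex 2.912 0.973 1.33
endloop
endfacet
facet normal -0.334 -0.708 -0.622
outer loop
vertex 3.124 -0.581 -0.116
vertex 2.268 -0.393 0.13
vertex 2.646 0.045 -0.572
endloop
endfacet
facet normal 0.851 0.415 -0.322
outer loop
vertex 3.124 -0.581 -0.116
vertex 2.646 0.045 -0.572
vertex 2.912 0.973 1.33
endloop
endfacet
facet normal 0.559 0.221 -0.799
outer loop
vertex -2.791 3.073 3.402
vertex -3.345 2.94 2.978
vertex -3.094 3.514 3.312
endloop
endfacet
facet normal 0.361 0.418 0.834
outer loop
vertex -2.791 3.073 3.402
vertex -3.094 3.514 3.312
vertex -4.255 2.58 4.282
endloop
endfacet
facet normal 0.558 0.222 -0.800
outer loop
vertex -3.094 3.514 3.312
vertex -3.345 2.94 2.978
vertex -3.545 3.62 3.027
endloop
endfacet
facet normal -0.171 0.804 0.570
outer loop
vertex -3.094 3.514 3.312
vertex -3.545 3.62 3.027
vertex -4.255 2.58 4.282
endloop
endfacet
facet normal 0.558 0.222 -0.799
outer loop
vertex -3.545 3.62 3.027
vertex -3.345 2.94 2.978
vertex -3.878 3.327 2.713
endloop
endfacet
facet normal -0.727 0.671 0.145
outer loop
vertex -3.545 3.62 3.027
vertex -3.878 3.327 2.713
vertex -4.255 2.58 4.282
endloop
endfacet
facet normal 0.558 0.221 -0.800
outer loop
vertex -3.878 3.327 2.713
vertex -3.345 2.94 2.978
vertex -3.899 2.807 2.555
endloop
endfacet
facet normal -0.977 0.097 -0.189
outer loop
vertex -3.878 3.327 2.713
vertex -3.899 2.807 2.555
vertex -4.255 2.58 4.282
endloop
endfacet
facet normal 0.558 0.220 -0.800
outer loop
vertex -3.899 2.807 2.555
vertex -3.345 2.94 2.978
vertex -3.596 2.366 2.645
endloop
endfacet
facet normal -0.778 -0.583 -0.237
outer loop
vertex -3.899 2.807 2.555
vertex -3.596 2.366 2.645
vertex -4.255 2.58 4.282
endloop
endfacet
facet normal 0.558 0.220 -0.800
outer loop
vertex -3.596 2.366 2.645
vertex -3.345 2.94 2.978
vertex -3.145 2.26 2.93
endloop
endfacet
facet normal -0.245 -0.969 0.028
outer loop
vertex -3.596 2.366 2.645
vertex -3.145 2.26 2.93
vertex -4.255 2.58 4.282
endloop
endfacet
facet normal 0.558 0.221 -0.800
outer loop
vertex -3.145 2.26 2.93
vertex -3.345 2.94 2.978
vertex -2.812 2.553 3.243
endloop
endfacet
facet normal 0.310 -0.836 0.453
outer loop
vertex -3.145 2.26 2.93
vertex -2.812 2.553 3.243
vertex -4.255 2.58 4.282
endloop
endfacet
facet normal 0.558 0.222 -0.799
outer loop
vertex -2.812 2.553 3.243
vertex -3.345 2.94 2.978
vertex -2.791 3.073 3.402
endloop
endfacet
facet normal 0.561 -0.263 0.785
outer loop
vertex -2.812 2.553 3.243
vertex -2.791 3.073 3.402
vertex -4.255 2.58 4.282
endloop
endfacet
facet normal -0.776 0.429 -0.462
outer loop
vertex -2.456 2.297 -2.697
vertex -1.795 3.096 -3.066
vertex -2.225 1.646 -3.69
endloop
endfacet
facet normal -0.601 -0.725 0.336
outer loop
vertex -1.425 1.204 -3.214
vertex -2.456 2.297 -2.697
vertex -2.225 1.646 -3.69
endloop
endfacet
facet normal -0.776 0.429 -0.462
outer loop
vertex -2.225 1.646 -3.69
vertex -1.795 3.096 -3.066
vertex -1.564 2.445 -4.059
endloop
endfacet
facet normal 0.192 -0.538 -0.821
outer loop
vertex -1.564 2.445 -4.059
vertex -1.425 1.204 -3.214
vertex -2.225 1.646 -3.69
endloop
endfacet
facet normal -0.192 0.538 0.821
outer loop
vertex -2.456 2.297 -2.697
vertex -0.995 2.654 -2.59
vertex -1.795 3.096 -3.066
endloop
endfacet
facet normal -0.601 -0.725 0.336
outer loop
vertex -1.656 1.855 -2.221
vertex -2.456 2.297 -2.697
vertex -1.425 1.204 -3.214
endloop
endfacet
facet normal -0.192 0.538 0.821
outer loop
vertex -1.656 1.855 -2.221
vertex -0.995 2.654 -2.59
vertex -2.456 2.297 -2.697
endloop
endfacet
facet normal 0.601 0.725 -0.336
outer loop
vertex -1.795 3.096 -3.066
vertex -0.995 2.654 -2.59
vertex -1.564 2.445 -4.059
endloop
endfacet
facet normal 0.192 -0.538 -0.821
outer loop
vertex -0.764 2.003 -3.583
vertex -1.425 1.204 -3.214
vertex -1.564 2.445 -4.059
endloop
endfacet
facet normal 0.601 0.725 -0.336
outer loop
vertex -1.564 2.445 -4.059
vertex -0.995 2.654 -2.59
vertex -0.764 2.003 -3.583
endloop
endfacet
facet normal 0.776 -0.429 0.462
outer loop
vertex -0.764 2.003 -3.583
vertex -1.656 1.855 -2.221
vertex -1.425 1.204 -3.214
endloop
endfacet
facet normal 0.776 -0.429 0.462
outer loop
vertex -0.995 2.654 -2.59
vertex -1.656 1.855 -2.221
vertex -0.764 2.003 -3.583
endloop
endfacet

endsolid


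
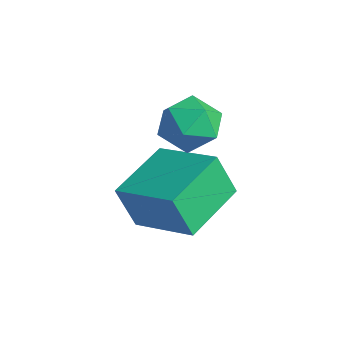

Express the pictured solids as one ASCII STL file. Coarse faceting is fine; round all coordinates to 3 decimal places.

solid 
facet normal -0.886 -0.345 -0.309
outer loop
vertex -3.142 -1.193 -0.233
vertex -3.996 0.65 0.162
vertex -2.832 -0.754 -1.612
endloop
endfacet
facet normal 0.413 -0.890 -0.191
outer loop
vertex -1.024 -0.05 -0.982
vertex -3.142 -1.193 -0.233
vertex -2.832 -0.754 -1.612
endloop
endfacet
facet normal -0.886 -0.345 -0.309
outer loop
vertex -2.832 -0.754 -1.612
vertex -3.996 0.65 0.162
vertex -3.687 1.09 -1.217
endloop
endfacet
facet normal 0.209 0.297 -0.932
outer loop
vertex -3.687 1.09 -1.217
vertex -1.024 -0.05 -0.982
vertex -2.832 -0.754 -1.612
endloop
endfacet
facet normal -0.209 -0.297 0.932
outer loop
vertex -3.142 -1.193 -0.233
vertex -2.188 1.354 0.792
vertex -3.996 0.65 0.162
endloop
endfacet
facet normal 0.413 -0.890 -0.192
outer loop
vertex -1.333 -0.49 0.397
vertex -3.142 -1.193 -0.233
vertex -1.024 -0.05 -0.982
endloop
endfacet
facet normal -0.209 -0.297 0.932
outer loop
vertex -1.333 -0.49 0.397
vertex -2.188 1.354 0.792
vertex -3.142 -1.193 -0.233
endloop
endfacet
facet normal -0.413 0.890 0.191
outer loop
vertex -3.996 0.65 0.162
vertex -2.188 1.354 0.792
vertex -3.687 1.09 -1.217
endloop
endfacet
facet normal 0.209 0.297 -0.932
outer loop
vertex -1.878 1.793 -0.587
vertex -1.024 -0.05 -0.982
vertex -3.687 1.09 -1.217
endloop
endfacet
facet normal -0.413 0.891 0.191
outer loop
vertex -3.687 1.09 -1.217
vertex -2.188 1.354 0.792
vertex -1.878 1.793 -0.587
endloop
endfacet
facet normal 0.887 0.345 0.309
outer loop
vertex -1.878 1.793 -0.587
vertex -1.333 -0.49 0.397
vertex -1.024 -0.05 -0.982
endloop
endfacet
facet normal 0.886 0.345 0.309
outer loop
vertex -2.188 1.354 0.792
vertex -1.333 -0.49 0.397
vertex -1.878 1.793 -0.587
endloop
endfacet
facet normal 0.036 0.666 0.745
outer loop
vertex -2.543 1.711 2.178
vertex -3.195 1.194 2.671
vertex -2.251 1.016 2.785
endloop
endfacet
facet normal 0.663 0.631 0.403
outer loop
vertex -2.543 1.711 2.178
vertex -2.251 1.016 2.785
vertex -1.823 1.117 1.923
endloop
endfacet
facet normal 0.549 0.787 -0.284
outer loop
vertex -2.543 1.711 2.178
vertex -1.823 1.117 1.923
vertex -2.502 1.358 1.278
endloop
endfacet
facet normal -0.148 0.918 -0.367
outer loop
vertex -2.543 1.711 2.178
vertex -2.502 1.358 1.278
vertex -3.35 1.406 1.74
endloop
endfacet
facet normal -0.465 0.843 0.269
outer loop
vertex -2.543 1.711 2.178
vertex -3.35 1.406 1.74
vertex -3.195 1.194 2.671
endloop
endfacet
facet normal 0.897 -0.042 0.440
outer loop
vertex -1.823 1.117 1.923
vertex -2.251 1.016 2.785
vertex -2.03 0.234 2.26
endloop
endfacet
facet normal -0.117 0.015 0.993
outer loop
vertex -2.251 1.016 2.785
vertex -3.195 1.194 2.671
vertex -2.878 0.282 2.722
endloop
endfacet
facet normal -0.927 0.302 0.223
outer loop
vertex -3.195 1.194 2.671
vertex -3.35 1.406 1.74
vertex -3.557 0.523 2.077
endloop
endfacet
facet normal -0.415 0.423 -0.805
outer loop
vertex -3.35 1.406 1.74
vertex -2.502 1.358 1.278
vertex -3.129 0.624 1.215
endloop
endfacet
facet normal 0.712 0.210 -0.671
outer loop
vertex -2.502 1.358 1.278
vertex -1.823 1.117 1.923
vertex -2.185 0.446 1.329
endloop
endfacet
facet normal 0.148 -0.918 0.367
outer loop
vertex -2.837 -0.071 1.822
vertex -2.03 0.234 2.26
vertex -2.878 0.282 2.722
endloop
endfacet
facet normal -0.549 -0.787 0.284
outer loop
vertex -2.837 -0.071 1.822
vertex -2.878 0.282 2.722
vertex -3.557 0.523 2.077
endloop
endfacet
facet normal -0.663 -0.631 -0.403
outer loop
vertex -2.837 -0.071 1.822
vertex -3.557 0.523 2.077
vertex -3.129 0.624 1.215
endloop
endfacet
facet normal -0.036 -0.666 -0.745
outer loop
vertex -2.837 -0.071 1.822
vertex -3.129 0.624 1.215
vertex -2.185 0.446 1.329
endloop
endfacet
facet normal 0.465 -0.843 -0.269
outer loop
vertex -2.837 -0.071 1.822
vertex -2.185 0.446 1.329
vertex -2.03 0.234 2.26
endloop
endfacet
facet normal 0.415 -0.423 0.805
outer loop
vertex -2.878 0.282 2.722
vertex -2.03 0.234 2.26
vertex -2.251 1.016 2.785
endloop
endfacet
facet normal -0.712 -0.210 0.671
outer loop
vertex -3.557 0.523 2.077
vertex -2.878 0.282 2.722
vertex -3.195 1.194 2.671
endloop
endfacet
facet normal -0.897 0.042 -0.440
outer loop
vertex -3.129 0.624 1.215
vertex -3.557 0.523 2.077
vertex -3.35 1.406 1.74
endloop
endfacet
facet normal 0.117 -0.015 -0.993
outer loop
vertex -2.185 0.446 1.329
vertex -3.129 0.624 1.215
vertex -2.502 1.358 1.278
endloop
endfacet
facet normal 0.927 -0.302 -0.223
outer loop
vertex -2.03 0.234 2.26
vertex -2.185 0.446 1.329
vertex -1.823 1.117 1.923
endloop
endfacet

endsolid


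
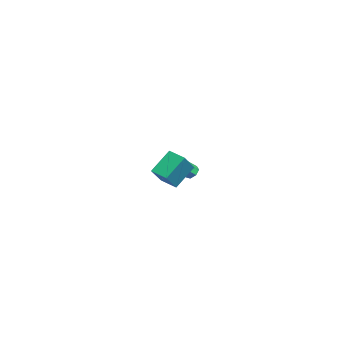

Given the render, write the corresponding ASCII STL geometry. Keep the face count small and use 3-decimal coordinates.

solid 
facet normal -0.248 0.718 -0.650
outer loop
vertex -3.785 0.567 -1.685
vertex -4.021 0.214 -1.985
vertex -4.222 0.496 -1.597
endloop
endfacet
facet normal 0.037 0.679 0.734
outer loop
vertex -3.785 0.567 -1.685
vertex -4.222 0.496 -1.597
vertex -3.423 -0.48 -0.735
endloop
endfacet
facet normal 0.036 0.678 0.734
outer loop
vertex -3.423 -0.48 -0.735
vertex -4.222 0.496 -1.597
vertex -3.859 -0.552 -0.647
endloop
endfacet
facet normal 0.250 -0.718 0.650
outer loop
vertex -3.423 -0.48 -0.735
vertex -3.859 -0.552 -0.647
vertex -3.659 -0.834 -1.035
endloop
endfacet
facet normal -0.249 0.718 -0.650
outer loop
vertex -4.222 0.496 -1.597
vertex -4.021 0.214 -1.985
vertex -4.508 0.212 -1.801
endloop
endfacet
facet normal -0.733 0.300 0.611
outer loop
vertex -4.222 0.496 -1.597
vertex -4.508 0.212 -1.801
vertex -3.859 -0.552 -0.647
endloop
endfacet
facet normal -0.733 0.300 0.611
outer loop
vertex -3.859 -0.552 -0.647
vertex -4.508 0.212 -1.801
vertex -4.145 -0.835 -0.851
endloop
endfacet
facet normal 0.248 -0.719 0.650
outer loop
vertex -3.859 -0.552 -0.647
vertex -4.145 -0.835 -0.851
vertex -3.659 -0.834 -1.035
endloop
endfacet
facet normal -0.249 0.718 -0.651
outer loop
vertex -4.508 0.212 -1.801
vertex -4.021 0.214 -1.985
vertex -4.427 -0.07 -2.143
endloop
endfacet
facet normal -0.952 -0.306 0.027
outer loop
vertex -4.508 0.212 -1.801
vertex -4.427 -0.07 -2.143
vertex -4.145 -0.835 -0.851
endloop
endfacet
facet normal -0.952 -0.305 0.027
outer loop
vertex -4.145 -0.835 -0.851
vertex -4.427 -0.07 -2.143
vertex -4.064 -1.118 -1.193
endloop
endfacet
facet normal 0.248 -0.717 0.652
outer loop
vertex -4.145 -0.835 -0.851
vertex -4.064 -1.118 -1.193
vertex -3.659 -0.834 -1.035
endloop
endfacet
facet normal -0.249 0.718 -0.650
outer loop
vertex -4.427 -0.07 -2.143
vertex -4.021 0.214 -1.985
vertex -4.041 -0.139 -2.367
endloop
endfacet
facet normal -0.455 -0.679 -0.575
outer loop
vertex -4.427 -0.07 -2.143
vertex -4.041 -0.139 -2.367
vertex -4.064 -1.118 -1.193
endloop
endfacet
facet normal -0.455 -0.679 -0.575
outer loop
vertex -4.064 -1.118 -1.193
vertex -4.041 -0.139 -2.367
vertex -3.678 -1.187 -1.417
endloop
endfacet
facet normal 0.249 -0.717 0.651
outer loop
vertex -4.064 -1.118 -1.193
vertex -3.678 -1.187 -1.417
vertex -3.659 -0.834 -1.035
endloop
endfacet
facet normal -0.247 0.718 -0.651
outer loop
vertex -4.041 -0.139 -2.367
vertex -4.021 0.214 -1.985
vertex -3.64 0.058 -2.302
endloop
endfacet
facet normal 0.387 -0.542 -0.746
outer loop
vertex -4.041 -0.139 -2.367
vertex -3.64 0.058 -2.302
vertex -3.678 -1.187 -1.417
endloop
endfacet
facet normal 0.387 -0.542 -0.746
outer loop
vertex -3.678 -1.187 -1.417
vertex -3.64 0.058 -2.302
vertex -3.277 -0.99 -1.352
endloop
endfacet
facet normal 0.247 -0.718 0.651
outer loop
vertex -3.678 -1.187 -1.417
vertex -3.277 -0.99 -1.352
vertex -3.659 -0.834 -1.035
endloop
endfacet
facet normal -0.248 0.718 -0.651
outer loop
vertex -3.64 0.058 -2.302
vertex -4.021 0.214 -1.985
vertex -3.526 0.372 -1.999
endloop
endfacet
facet normal 0.935 0.003 -0.354
outer loop
vertex -3.64 0.058 -2.302
vertex -3.526 0.372 -1.999
vertex -3.277 -0.99 -1.352
endloop
endfacet
facet normal 0.936 0.004 -0.353
outer loop
vertex -3.277 -0.99 -1.352
vertex -3.526 0.372 -1.999
vertex -3.164 -0.675 -1.049
endloop
endfacet
facet normal 0.249 -0.716 0.652
outer loop
vertex -3.277 -0.99 -1.352
vertex -3.164 -0.675 -1.049
vertex -3.659 -0.834 -1.035
endloop
endfacet
facet normal -0.248 0.718 -0.650
outer loop
vertex -3.526 0.372 -1.999
vertex -4.021 0.214 -1.985
vertex -3.785 0.567 -1.685
endloop
endfacet
facet normal 0.780 0.546 0.305
outer loop
vertex -3.526 0.372 -1.999
vertex -3.785 0.567 -1.685
vertex -3.164 -0.675 -1.049
endloop
endfacet
facet normal 0.780 0.546 0.305
outer loop
vertex -3.164 -0.675 -1.049
vertex -3.785 0.567 -1.685
vertex -3.423 -0.48 -0.735
endloop
endfacet
facet normal 0.249 -0.717 0.651
outer loop
vertex -3.164 -0.675 -1.049
vertex -3.423 -0.48 -0.735
vertex -3.659 -0.834 -1.035
endloop
endfacet
facet normal -0.666 0.346 -0.660
outer loop
vertex 2.052 -1.196 1.449
vertex 2.708 -0.466 1.17
vertex 2.679 -2.203 0.288
endloop
endfacet
facet normal -0.643 -0.715 0.273
outer loop
vertex 3.892 -2.834 1.49
vertex 2.052 -1.196 1.449
vertex 2.679 -2.203 0.288
endloop
endfacet
facet normal -0.666 0.347 -0.661
outer loop
vertex 2.679 -2.203 0.288
vertex 2.708 -0.466 1.17
vertex 3.335 -1.474 0.009
endloop
endfacet
facet normal 0.377 -0.607 -0.699
outer loop
vertex 3.335 -1.474 0.009
vertex 3.892 -2.834 1.49
vertex 2.679 -2.203 0.288
endloop
endfacet
facet normal -0.378 0.607 0.700
outer loop
vertex 2.052 -1.196 1.449
vertex 3.921 -1.097 2.372
vertex 2.708 -0.466 1.17
endloop
endfacet
facet normal -0.643 -0.715 0.274
outer loop
vertex 3.265 -1.826 2.651
vertex 2.052 -1.196 1.449
vertex 3.892 -2.834 1.49
endloop
endfacet
facet normal -0.377 0.607 0.699
outer loop
vertex 3.265 -1.826 2.651
vertex 3.921 -1.097 2.372
vertex 2.052 -1.196 1.449
endloop
endfacet
facet normal 0.643 0.715 -0.274
outer loop
vertex 2.708 -0.466 1.17
vertex 3.921 -1.097 2.372
vertex 3.335 -1.474 0.009
endloop
endfacet
facet normal 0.378 -0.607 -0.699
outer loop
vertex 4.548 -2.104 1.211
vertex 3.892 -2.834 1.49
vertex 3.335 -1.474 0.009
endloop
endfacet
facet normal 0.643 0.716 -0.274
outer loop
vertex 3.335 -1.474 0.009
vertex 3.921 -1.097 2.372
vertex 4.548 -2.104 1.211
endloop
endfacet
facet normal 0.666 -0.346 0.660
outer loop
vertex 4.548 -2.104 1.211
vertex 3.265 -1.826 2.651
vertex 3.892 -2.834 1.49
endloop
endfacet
facet normal 0.666 -0.347 0.660
outer loop
vertex 3.921 -1.097 2.372
vertex 3.265 -1.826 2.651
vertex 4.548 -2.104 1.211
endloop
endfacet

endsolid


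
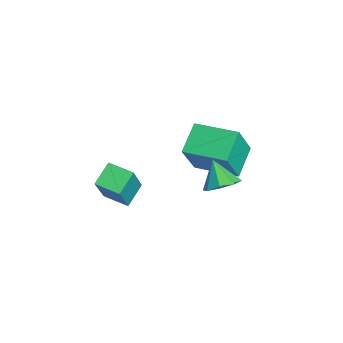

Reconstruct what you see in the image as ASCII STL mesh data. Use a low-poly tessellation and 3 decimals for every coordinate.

solid 
facet normal -0.669 0.546 0.505
outer loop
vertex 1.322 -0.116 -2.697
vertex 1.869 0.675 -2.827
vertex 0.435 0.24 -4.258
endloop
endfacet
facet normal -0.563 -0.815 0.134
outer loop
vertex 1.091 -0.295 -4.753
vertex 1.322 -0.116 -2.697
vertex 0.435 0.24 -4.258
endloop
endfacet
facet normal -0.669 0.546 0.505
outer loop
vertex 0.435 0.24 -4.258
vertex 1.869 0.675 -2.827
vertex 0.982 1.031 -4.388
endloop
endfacet
facet normal -0.485 0.195 -0.853
outer loop
vertex 0.982 1.031 -4.388
vertex 1.091 -0.295 -4.753
vertex 0.435 0.24 -4.258
endloop
endfacet
facet normal 0.485 -0.195 0.853
outer loop
vertex 1.322 -0.116 -2.697
vertex 2.525 0.14 -3.322
vertex 1.869 0.675 -2.827
endloop
endfacet
facet normal -0.563 -0.815 0.134
outer loop
vertex 1.978 -0.651 -3.192
vertex 1.322 -0.116 -2.697
vertex 1.091 -0.295 -4.753
endloop
endfacet
facet normal 0.485 -0.195 0.853
outer loop
vertex 1.978 -0.651 -3.192
vertex 2.525 0.14 -3.322
vertex 1.322 -0.116 -2.697
endloop
endfacet
facet normal 0.563 0.815 -0.134
outer loop
vertex 1.869 0.675 -2.827
vertex 2.525 0.14 -3.322
vertex 0.982 1.031 -4.388
endloop
endfacet
facet normal -0.485 0.195 -0.853
outer loop
vertex 1.638 0.496 -4.883
vertex 1.091 -0.295 -4.753
vertex 0.982 1.031 -4.388
endloop
endfacet
facet normal 0.563 0.815 -0.134
outer loop
vertex 0.982 1.031 -4.388
vertex 2.525 0.14 -3.322
vertex 1.638 0.496 -4.883
endloop
endfacet
facet normal 0.669 -0.546 -0.505
outer loop
vertex 1.638 0.496 -4.883
vertex 1.978 -0.651 -3.192
vertex 1.091 -0.295 -4.753
endloop
endfacet
facet normal 0.669 -0.546 -0.505
outer loop
vertex 2.525 0.14 -3.322
vertex 1.978 -0.651 -3.192
vertex 1.638 0.496 -4.883
endloop
endfacet
facet normal -0.523 -0.848 -0.085
outer loop
vertex 0.001 2.545 -3.601
vertex -1.021 3.114 -2.988
vertex -0.614 3.076 -5.117
endloop
endfacet
facet normal 0.773 -0.431 -0.465
outer loop
vertex 0.281 4.526 -4.972
vertex 0.001 2.545 -3.601
vertex -0.614 3.076 -5.117
endloop
endfacet
facet normal -0.523 -0.848 -0.085
outer loop
vertex -0.614 3.076 -5.117
vertex -1.021 3.114 -2.988
vertex -1.635 3.645 -4.504
endloop
endfacet
facet normal -0.357 0.309 -0.882
outer loop
vertex -1.635 3.645 -4.504
vertex 0.281 4.526 -4.972
vertex -0.614 3.076 -5.117
endloop
endfacet
facet normal 0.357 -0.309 0.882
outer loop
vertex 0.001 2.545 -3.601
vertex -0.126 4.564 -2.843
vertex -1.021 3.114 -2.988
endloop
endfacet
facet normal 0.774 -0.431 -0.464
outer loop
vertex 0.895 3.995 -3.456
vertex 0.001 2.545 -3.601
vertex 0.281 4.526 -4.972
endloop
endfacet
facet normal 0.357 -0.308 0.882
outer loop
vertex 0.895 3.995 -3.456
vertex -0.126 4.564 -2.843
vertex 0.001 2.545 -3.601
endloop
endfacet
facet normal -0.774 0.431 0.464
outer loop
vertex -1.021 3.114 -2.988
vertex -0.126 4.564 -2.843
vertex -1.635 3.645 -4.504
endloop
endfacet
facet normal -0.357 0.308 -0.882
outer loop
vertex -0.741 5.095 -4.359
vertex 0.281 4.526 -4.972
vertex -1.635 3.645 -4.504
endloop
endfacet
facet normal -0.774 0.431 0.465
outer loop
vertex -1.635 3.645 -4.504
vertex -0.126 4.564 -2.843
vertex -0.741 5.095 -4.359
endloop
endfacet
facet normal 0.523 0.848 0.085
outer loop
vertex -0.741 5.095 -4.359
vertex 0.895 3.995 -3.456
vertex 0.281 4.526 -4.972
endloop
endfacet
facet normal 0.523 0.848 0.085
outer loop
vertex -0.126 4.564 -2.843
vertex 0.895 3.995 -3.456
vertex -0.741 5.095 -4.359
endloop
endfacet
facet normal 0.598 0.232 -0.767
outer loop
vertex 3.627 3.356 -2.339
vertex 3.083 3.514 -2.715
vertex 3.492 3.856 -2.293
endloop
endfacet
facet normal 0.356 0.010 0.935
outer loop
vertex 3.627 3.356 -2.339
vertex 3.492 3.856 -2.293
vertex 2.437 3.266 -1.885
endloop
endfacet
facet normal 0.598 0.231 -0.767
outer loop
vertex 3.492 3.856 -2.293
vertex 3.083 3.514 -2.715
vertex 3.118 4.157 -2.494
endloop
endfacet
facet normal 0.006 0.561 0.828
outer loop
vertex 3.492 3.856 -2.293
vertex 3.118 4.157 -2.494
vertex 2.437 3.266 -1.885
endloop
endfacet
facet normal 0.598 0.231 -0.767
outer loop
vertex 3.118 4.157 -2.494
vertex 3.083 3.514 -2.715
vertex 2.723 4.081 -2.825
endloop
endfacet
facet normal -0.524 0.716 0.461
outer loop
vertex 3.118 4.157 -2.494
vertex 2.723 4.081 -2.825
vertex 2.437 3.266 -1.885
endloop
endfacet
facet normal 0.598 0.231 -0.768
outer loop
vertex 2.723 4.081 -2.825
vertex 3.083 3.514 -2.715
vertex 2.539 3.673 -3.091
endloop
endfacet
facet normal -0.922 0.383 0.051
outer loop
vertex 2.723 4.081 -2.825
vertex 2.539 3.673 -3.091
vertex 2.437 3.266 -1.885
endloop
endfacet
facet normal 0.598 0.229 -0.768
outer loop
vertex 2.539 3.673 -3.091
vertex 3.083 3.514 -2.715
vertex 2.673 3.172 -3.136
endloop
endfacet
facet normal -0.957 -0.241 -0.162
outer loop
vertex 2.539 3.673 -3.091
vertex 2.673 3.172 -3.136
vertex 2.437 3.266 -1.885
endloop
endfacet
facet normal 0.597 0.231 -0.769
outer loop
vertex 2.673 3.172 -3.136
vertex 3.083 3.514 -2.715
vertex 3.048 2.872 -2.935
endloop
endfacet
facet normal -0.606 -0.794 -0.055
outer loop
vertex 2.673 3.172 -3.136
vertex 3.048 2.872 -2.935
vertex 2.437 3.266 -1.885
endloop
endfacet
facet normal 0.599 0.230 -0.767
outer loop
vertex 3.048 2.872 -2.935
vertex 3.083 3.514 -2.715
vertex 3.443 2.948 -2.604
endloop
endfacet
facet normal -0.078 -0.947 0.310
outer loop
vertex 3.048 2.872 -2.935
vertex 3.443 2.948 -2.604
vertex 2.437 3.266 -1.885
endloop
endfacet
facet normal 0.598 0.229 -0.768
outer loop
vertex 3.443 2.948 -2.604
vertex 3.083 3.514 -2.715
vertex 3.627 3.356 -2.339
endloop
endfacet
facet normal 0.322 -0.613 0.721
outer loop
vertex 3.443 2.948 -2.604
vertex 3.627 3.356 -2.339
vertex 2.437 3.266 -1.885
endloop
endfacet

endsolid


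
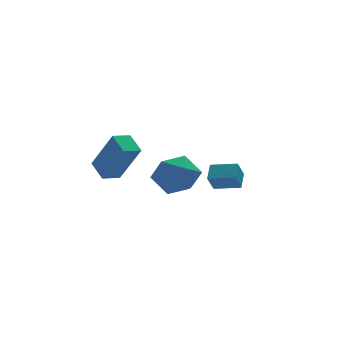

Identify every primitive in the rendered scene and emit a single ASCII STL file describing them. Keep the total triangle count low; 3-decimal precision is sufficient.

solid 
facet normal -0.773 0.451 0.446
outer loop
vertex -0.633 -3.322 0.349
vertex -0.277 -3.647 1.295
vertex 0.04 -2.713 0.9
endloop
endfacet
facet normal -0.590 0.792 -0.155
outer loop
vertex -0.633 -3.322 0.349
vertex 0.04 -2.713 0.9
vertex 0.163 -2.826 -0.149
endloop
endfacet
facet normal -0.640 0.330 -0.694
outer loop
vertex -0.633 -3.322 0.349
vertex 0.163 -2.826 -0.149
vertex -0.079 -3.829 -0.402
endloop
endfacet
facet normal -0.853 -0.297 -0.429
outer loop
vertex -0.633 -3.322 0.349
vertex -0.079 -3.829 -0.402
vertex -0.351 -4.336 0.491
endloop
endfacet
facet normal -0.935 -0.221 0.276
outer loop
vertex -0.633 -3.322 0.349
vertex -0.351 -4.336 0.491
vertex -0.277 -3.647 1.295
endloop
endfacet
facet normal 0.093 0.991 -0.096
outer loop
vertex 0.163 -2.826 -0.149
vertex 0.04 -2.713 0.9
vertex 1.011 -2.844 0.489
endloop
endfacet
facet normal -0.203 0.439 0.875
outer loop
vertex 0.04 -2.713 0.9
vertex -0.277 -3.647 1.295
vertex 0.739 -3.351 1.382
endloop
endfacet
facet normal -0.465 -0.650 0.600
outer loop
vertex -0.277 -3.647 1.295
vertex -0.351 -4.336 0.491
vertex 0.497 -4.354 1.129
endloop
endfacet
facet normal -0.333 -0.773 -0.540
outer loop
vertex -0.351 -4.336 0.491
vertex -0.079 -3.829 -0.402
vertex 0.62 -4.467 0.08
endloop
endfacet
facet normal 0.013 0.242 -0.970
outer loop
vertex -0.079 -3.829 -0.402
vertex 0.163 -2.826 -0.149
vertex 0.937 -3.533 -0.315
endloop
endfacet
facet normal 0.853 0.297 0.429
outer loop
vertex 1.293 -3.858 0.631
vertex 1.011 -2.844 0.489
vertex 0.739 -3.351 1.382
endloop
endfacet
facet normal 0.640 -0.330 0.694
outer loop
vertex 1.293 -3.858 0.631
vertex 0.739 -3.351 1.382
vertex 0.497 -4.354 1.129
endloop
endfacet
facet normal 0.590 -0.792 0.155
outer loop
vertex 1.293 -3.858 0.631
vertex 0.497 -4.354 1.129
vertex 0.62 -4.467 0.08
endloop
endfacet
facet normal 0.773 -0.451 -0.446
outer loop
vertex 1.293 -3.858 0.631
vertex 0.62 -4.467 0.08
vertex 0.937 -3.533 -0.315
endloop
endfacet
facet normal 0.935 0.221 -0.276
outer loop
vertex 1.293 -3.858 0.631
vertex 0.937 -3.533 -0.315
vertex 1.011 -2.844 0.489
endloop
endfacet
facet normal 0.333 0.773 0.540
outer loop
vertex 0.739 -3.351 1.382
vertex 1.011 -2.844 0.489
vertex 0.04 -2.713 0.9
endloop
endfacet
facet normal -0.013 -0.242 0.970
outer loop
vertex 0.497 -4.354 1.129
vertex 0.739 -3.351 1.382
vertex -0.277 -3.647 1.295
endloop
endfacet
facet normal -0.093 -0.991 0.096
outer loop
vertex 0.62 -4.467 0.08
vertex 0.497 -4.354 1.129
vertex -0.351 -4.336 0.491
endloop
endfacet
facet normal 0.203 -0.439 -0.875
outer loop
vertex 0.937 -3.533 -0.315
vertex 0.62 -4.467 0.08
vertex -0.079 -3.829 -0.402
endloop
endfacet
facet normal 0.465 0.650 -0.600
outer loop
vertex 1.011 -2.844 0.489
vertex 0.937 -3.533 -0.315
vertex 0.163 -2.826 -0.149
endloop
endfacet
facet normal -0.335 0.388 -0.859
outer loop
vertex -2.628 -1.805 0.7
vertex -1.858 -1.512 0.532
vertex -2.399 -2.684 0.214
endloop
endfacet
facet normal -0.916 -0.349 0.200
outer loop
vertex -1.722 -3.468 1.948
vertex -2.628 -1.805 0.7
vertex -2.399 -2.684 0.214
endloop
endfacet
facet normal -0.335 0.388 -0.859
outer loop
vertex -2.399 -2.684 0.214
vertex -1.858 -1.512 0.532
vertex -1.63 -2.391 0.046
endloop
endfacet
facet normal 0.222 -0.853 -0.472
outer loop
vertex -1.63 -2.391 0.046
vertex -1.722 -3.468 1.948
vertex -2.399 -2.684 0.214
endloop
endfacet
facet normal -0.222 0.853 0.472
outer loop
vertex -2.628 -1.805 0.7
vertex -1.181 -2.296 2.266
vertex -1.858 -1.512 0.532
endloop
endfacet
facet normal -0.916 -0.348 0.201
outer loop
vertex -1.95 -2.589 2.434
vertex -2.628 -1.805 0.7
vertex -1.722 -3.468 1.948
endloop
endfacet
facet normal -0.222 0.853 0.472
outer loop
vertex -1.95 -2.589 2.434
vertex -1.181 -2.296 2.266
vertex -2.628 -1.805 0.7
endloop
endfacet
facet normal 0.916 0.348 -0.200
outer loop
vertex -1.858 -1.512 0.532
vertex -1.181 -2.296 2.266
vertex -1.63 -2.391 0.046
endloop
endfacet
facet normal 0.222 -0.853 -0.472
outer loop
vertex -0.952 -3.175 1.78
vertex -1.722 -3.468 1.948
vertex -1.63 -2.391 0.046
endloop
endfacet
facet normal 0.915 0.349 -0.200
outer loop
vertex -1.63 -2.391 0.046
vertex -1.181 -2.296 2.266
vertex -0.952 -3.175 1.78
endloop
endfacet
facet normal 0.335 -0.388 0.859
outer loop
vertex -0.952 -3.175 1.78
vertex -1.95 -2.589 2.434
vertex -1.722 -3.468 1.948
endloop
endfacet
facet normal 0.335 -0.387 0.859
outer loop
vertex -1.181 -2.296 2.266
vertex -1.95 -2.589 2.434
vertex -0.952 -3.175 1.78
endloop
endfacet
facet normal -0.842 0.511 -0.175
outer loop
vertex 2.318 -1.035 -1.039
vertex 2.633 -0.357 -0.575
vertex 2.694 -0.68 -1.812
endloop
endfacet
facet normal -0.358 -0.770 -0.528
outer loop
vertex 3.687 -1.283 -1.605
vertex 2.318 -1.035 -1.039
vertex 2.694 -0.68 -1.812
endloop
endfacet
facet normal -0.842 0.511 -0.175
outer loop
vertex 2.694 -0.68 -1.812
vertex 2.633 -0.357 -0.575
vertex 3.009 -0.002 -1.347
endloop
endfacet
facet normal 0.405 0.382 -0.831
outer loop
vertex 3.009 -0.002 -1.347
vertex 3.687 -1.283 -1.605
vertex 2.694 -0.68 -1.812
endloop
endfacet
facet normal -0.405 -0.381 0.831
outer loop
vertex 2.318 -1.035 -1.039
vertex 3.626 -0.96 -0.368
vertex 2.633 -0.357 -0.575
endloop
endfacet
facet normal -0.358 -0.770 -0.528
outer loop
vertex 3.311 -1.638 -0.833
vertex 2.318 -1.035 -1.039
vertex 3.687 -1.283 -1.605
endloop
endfacet
facet normal -0.404 -0.382 0.831
outer loop
vertex 3.311 -1.638 -0.833
vertex 3.626 -0.96 -0.368
vertex 2.318 -1.035 -1.039
endloop
endfacet
facet normal 0.358 0.770 0.528
outer loop
vertex 2.633 -0.357 -0.575
vertex 3.626 -0.96 -0.368
vertex 3.009 -0.002 -1.347
endloop
endfacet
facet normal 0.404 0.381 -0.831
outer loop
vertex 4.002 -0.605 -1.141
vertex 3.687 -1.283 -1.605
vertex 3.009 -0.002 -1.347
endloop
endfacet
facet normal 0.358 0.770 0.528
outer loop
vertex 3.009 -0.002 -1.347
vertex 3.626 -0.96 -0.368
vertex 4.002 -0.605 -1.141
endloop
endfacet
facet normal 0.842 -0.511 0.175
outer loop
vertex 4.002 -0.605 -1.141
vertex 3.311 -1.638 -0.833
vertex 3.687 -1.283 -1.605
endloop
endfacet
facet normal 0.842 -0.511 0.175
outer loop
vertex 3.626 -0.96 -0.368
vertex 3.311 -1.638 -0.833
vertex 4.002 -0.605 -1.141
endloop
endfacet

endsolid


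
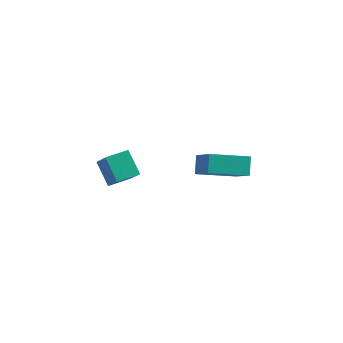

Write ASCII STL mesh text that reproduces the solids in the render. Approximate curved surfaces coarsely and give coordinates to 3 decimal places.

solid 
facet normal -0.502 0.573 -0.648
outer loop
vertex -0.189 4.159 -2.297
vertex 1.642 5.182 -2.812
vertex 0.004 3.403 -3.115
endloop
endfacet
facet normal -0.848 -0.474 0.238
outer loop
vertex 1.078 2.178 -1.728
vertex -0.189 4.159 -2.297
vertex 0.004 3.403 -3.115
endloop
endfacet
facet normal -0.502 0.573 -0.648
outer loop
vertex 0.004 3.403 -3.115
vertex 1.642 5.182 -2.812
vertex 1.835 4.427 -3.629
endloop
endfacet
facet normal 0.171 -0.669 -0.723
outer loop
vertex 1.835 4.427 -3.629
vertex 1.078 2.178 -1.728
vertex 0.004 3.403 -3.115
endloop
endfacet
facet normal -0.171 0.669 0.723
outer loop
vertex -0.189 4.159 -2.297
vertex 2.716 3.957 -1.425
vertex 1.642 5.182 -2.812
endloop
endfacet
facet normal -0.848 -0.474 0.238
outer loop
vertex 0.885 2.933 -0.911
vertex -0.189 4.159 -2.297
vertex 1.078 2.178 -1.728
endloop
endfacet
facet normal -0.171 0.669 0.724
outer loop
vertex 0.885 2.933 -0.911
vertex 2.716 3.957 -1.425
vertex -0.189 4.159 -2.297
endloop
endfacet
facet normal 0.848 0.474 -0.238
outer loop
vertex 1.642 5.182 -2.812
vertex 2.716 3.957 -1.425
vertex 1.835 4.427 -3.629
endloop
endfacet
facet normal 0.170 -0.669 -0.724
outer loop
vertex 2.909 3.201 -2.243
vertex 1.078 2.178 -1.728
vertex 1.835 4.427 -3.629
endloop
endfacet
facet normal 0.848 0.474 -0.238
outer loop
vertex 1.835 4.427 -3.629
vertex 2.716 3.957 -1.425
vertex 2.909 3.201 -2.243
endloop
endfacet
facet normal 0.502 -0.573 0.648
outer loop
vertex 2.909 3.201 -2.243
vertex 0.885 2.933 -0.911
vertex 1.078 2.178 -1.728
endloop
endfacet
facet normal 0.502 -0.573 0.648
outer loop
vertex 2.716 3.957 -1.425
vertex 0.885 2.933 -0.911
vertex 2.909 3.201 -2.243
endloop
endfacet
facet normal -0.681 -0.729 -0.066
outer loop
vertex -1.698 -2.95 1.076
vertex -2.531 -2.261 2.072
vertex -2.5 -2.086 -0.191
endloop
endfacet
facet normal 0.567 -0.468 -0.678
outer loop
vertex -1.689 -1.219 -0.112
vertex -1.698 -2.95 1.076
vertex -2.5 -2.086 -0.191
endloop
endfacet
facet normal -0.681 -0.729 -0.066
outer loop
vertex -2.5 -2.086 -0.191
vertex -2.531 -2.261 2.072
vertex -3.333 -1.397 0.806
endloop
endfacet
facet normal -0.463 0.500 -0.732
outer loop
vertex -3.333 -1.397 0.806
vertex -1.689 -1.219 -0.112
vertex -2.5 -2.086 -0.191
endloop
endfacet
facet normal 0.463 -0.499 0.732
outer loop
vertex -1.698 -2.95 1.076
vertex -1.72 -1.394 2.151
vertex -2.531 -2.261 2.072
endloop
endfacet
facet normal 0.566 -0.468 -0.678
outer loop
vertex -0.887 -2.083 1.154
vertex -1.698 -2.95 1.076
vertex -1.689 -1.219 -0.112
endloop
endfacet
facet normal 0.463 -0.499 0.732
outer loop
vertex -0.887 -2.083 1.154
vertex -1.72 -1.394 2.151
vertex -1.698 -2.95 1.076
endloop
endfacet
facet normal -0.566 0.468 0.678
outer loop
vertex -2.531 -2.261 2.072
vertex -1.72 -1.394 2.151
vertex -3.333 -1.397 0.806
endloop
endfacet
facet normal -0.463 0.499 -0.732
outer loop
vertex -2.522 -0.53 0.884
vertex -1.689 -1.219 -0.112
vertex -3.333 -1.397 0.806
endloop
endfacet
facet normal -0.566 0.469 0.678
outer loop
vertex -3.333 -1.397 0.806
vertex -1.72 -1.394 2.151
vertex -2.522 -0.53 0.884
endloop
endfacet
facet normal 0.681 0.729 0.066
outer loop
vertex -2.522 -0.53 0.884
vertex -0.887 -2.083 1.154
vertex -1.689 -1.219 -0.112
endloop
endfacet
facet normal 0.681 0.729 0.066
outer loop
vertex -1.72 -1.394 2.151
vertex -0.887 -2.083 1.154
vertex -2.522 -0.53 0.884
endloop
endfacet

endsolid


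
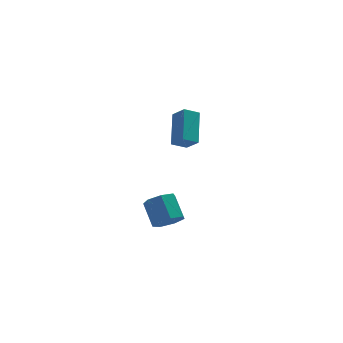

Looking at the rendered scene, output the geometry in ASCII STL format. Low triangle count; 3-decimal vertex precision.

solid 
facet normal 0.044 -0.801 -0.598
outer loop
vertex -1.375 -4.266 -1.662
vertex -1.911 -3.963 -2.107
vertex -1.157 -3.886 -2.155
endloop
endfacet
facet normal 0.943 -0.165 0.290
outer loop
vertex -1.375 -4.266 -1.662
vertex -1.157 -3.886 -2.155
vertex -1.433 -3.201 -0.867
endloop
endfacet
facet normal 0.942 -0.166 0.290
outer loop
vertex -1.433 -3.201 -0.867
vertex -1.157 -3.886 -2.155
vertex -1.214 -2.821 -1.361
endloop
endfacet
facet normal -0.043 0.801 0.597
outer loop
vertex -1.433 -3.201 -0.867
vertex -1.214 -2.821 -1.361
vertex -1.969 -2.897 -1.313
endloop
endfacet
facet normal 0.044 -0.801 -0.598
outer loop
vertex -1.157 -3.886 -2.155
vertex -1.911 -3.963 -2.107
vertex -1.506 -3.564 -2.612
endloop
endfacet
facet normal 0.847 0.346 -0.403
outer loop
vertex -1.157 -3.886 -2.155
vertex -1.506 -3.564 -2.612
vertex -1.214 -2.821 -1.361
endloop
endfacet
facet normal 0.846 0.347 -0.404
outer loop
vertex -1.214 -2.821 -1.361
vertex -1.506 -3.564 -2.612
vertex -1.564 -2.499 -1.818
endloop
endfacet
facet normal -0.043 0.801 0.597
outer loop
vertex -1.214 -2.821 -1.361
vertex -1.564 -2.499 -1.818
vertex -1.969 -2.897 -1.313
endloop
endfacet
facet normal 0.043 -0.801 -0.598
outer loop
vertex -1.506 -3.564 -2.612
vertex -1.911 -3.963 -2.107
vertex -2.161 -3.542 -2.689
endloop
endfacet
facet normal 0.113 0.598 -0.794
outer loop
vertex -1.506 -3.564 -2.612
vertex -2.161 -3.542 -2.689
vertex -1.564 -2.499 -1.818
endloop
endfacet
facet normal 0.114 0.598 -0.794
outer loop
vertex -1.564 -2.499 -1.818
vertex -2.161 -3.542 -2.689
vertex -2.218 -2.477 -1.895
endloop
endfacet
facet normal -0.043 0.801 0.597
outer loop
vertex -1.564 -2.499 -1.818
vertex -2.218 -2.477 -1.895
vertex -1.969 -2.897 -1.313
endloop
endfacet
facet normal 0.042 -0.801 -0.597
outer loop
vertex -2.161 -3.542 -2.689
vertex -1.911 -3.963 -2.107
vertex -2.628 -3.836 -2.328
endloop
endfacet
facet normal -0.705 0.399 -0.586
outer loop
vertex -2.161 -3.542 -2.689
vertex -2.628 -3.836 -2.328
vertex -2.218 -2.477 -1.895
endloop
endfacet
facet normal -0.705 0.399 -0.586
outer loop
vertex -2.218 -2.477 -1.895
vertex -2.628 -3.836 -2.328
vertex -2.685 -2.771 -1.533
endloop
endfacet
facet normal -0.042 0.802 0.596
outer loop
vertex -2.218 -2.477 -1.895
vertex -2.685 -2.771 -1.533
vertex -1.969 -2.897 -1.313
endloop
endfacet
facet normal 0.043 -0.800 -0.598
outer loop
vertex -2.628 -3.836 -2.328
vertex -1.911 -3.963 -2.107
vertex -2.555 -4.226 -1.801
endloop
endfacet
facet normal -0.993 -0.100 0.063
outer loop
vertex -2.628 -3.836 -2.328
vertex -2.555 -4.226 -1.801
vertex -2.685 -2.771 -1.533
endloop
endfacet
facet normal -0.993 -0.100 0.063
outer loop
vertex -2.685 -2.771 -1.533
vertex -2.555 -4.226 -1.801
vertex -2.612 -3.161 -1.006
endloop
endfacet
facet normal -0.043 0.800 0.598
outer loop
vertex -2.685 -2.771 -1.533
vertex -2.612 -3.161 -1.006
vertex -1.969 -2.897 -1.313
endloop
endfacet
facet normal 0.044 -0.801 -0.597
outer loop
vertex -2.555 -4.226 -1.801
vertex -1.911 -3.963 -2.107
vertex -1.998 -4.417 -1.504
endloop
endfacet
facet normal -0.534 -0.524 0.664
outer loop
vertex -2.555 -4.226 -1.801
vertex -1.998 -4.417 -1.504
vertex -2.612 -3.161 -1.006
endloop
endfacet
facet normal -0.533 -0.524 0.665
outer loop
vertex -2.612 -3.161 -1.006
vertex -1.998 -4.417 -1.504
vertex -2.055 -3.352 -0.71
endloop
endfacet
facet normal -0.043 0.800 0.598
outer loop
vertex -2.612 -3.161 -1.006
vertex -2.055 -3.352 -0.71
vertex -1.969 -2.897 -1.313
endloop
endfacet
facet normal 0.043 -0.801 -0.597
outer loop
vertex -1.998 -4.417 -1.504
vertex -1.911 -3.963 -2.107
vertex -1.375 -4.266 -1.662
endloop
endfacet
facet normal 0.328 -0.553 0.766
outer loop
vertex -1.998 -4.417 -1.504
vertex -1.375 -4.266 -1.662
vertex -2.055 -3.352 -0.71
endloop
endfacet
facet normal 0.328 -0.554 0.766
outer loop
vertex -2.055 -3.352 -0.71
vertex -1.375 -4.266 -1.662
vertex -1.433 -3.201 -0.867
endloop
endfacet
facet normal -0.043 0.800 0.598
outer loop
vertex -2.055 -3.352 -0.71
vertex -1.433 -3.201 -0.867
vertex -1.969 -2.897 -1.313
endloop
endfacet
facet normal -0.882 0.029 0.470
outer loop
vertex 0.615 1.144 -0.659
vertex 1.207 2.58 0.365
vertex 0.265 1.786 -1.356
endloop
endfacet
facet normal -0.319 -0.772 -0.550
outer loop
vertex 1.033 1.76 -1.765
vertex 0.615 1.144 -0.659
vertex 0.265 1.786 -1.356
endloop
endfacet
facet normal -0.882 0.029 0.469
outer loop
vertex 0.265 1.786 -1.356
vertex 1.207 2.58 0.365
vertex 0.857 3.221 -0.333
endloop
endfacet
facet normal -0.346 0.635 -0.691
outer loop
vertex 0.857 3.221 -0.333
vertex 1.033 1.76 -1.765
vertex 0.265 1.786 -1.356
endloop
endfacet
facet normal 0.346 -0.635 0.690
outer loop
vertex 0.615 1.144 -0.659
vertex 1.975 2.554 -0.044
vertex 1.207 2.58 0.365
endloop
endfacet
facet normal -0.317 -0.772 -0.550
outer loop
vertex 1.383 1.119 -1.067
vertex 0.615 1.144 -0.659
vertex 1.033 1.76 -1.765
endloop
endfacet
facet normal 0.346 -0.635 0.691
outer loop
vertex 1.383 1.119 -1.067
vertex 1.975 2.554 -0.044
vertex 0.615 1.144 -0.659
endloop
endfacet
facet normal 0.319 0.772 0.549
outer loop
vertex 1.207 2.58 0.365
vertex 1.975 2.554 -0.044
vertex 0.857 3.221 -0.333
endloop
endfacet
facet normal -0.346 0.635 -0.691
outer loop
vertex 1.625 3.196 -0.741
vertex 1.033 1.76 -1.765
vertex 0.857 3.221 -0.333
endloop
endfacet
facet normal 0.318 0.772 0.551
outer loop
vertex 0.857 3.221 -0.333
vertex 1.975 2.554 -0.044
vertex 1.625 3.196 -0.741
endloop
endfacet
facet normal 0.883 -0.029 -0.469
outer loop
vertex 1.625 3.196 -0.741
vertex 1.383 1.119 -1.067
vertex 1.033 1.76 -1.765
endloop
endfacet
facet normal 0.882 -0.029 -0.470
outer loop
vertex 1.975 2.554 -0.044
vertex 1.383 1.119 -1.067
vertex 1.625 3.196 -0.741
endloop
endfacet

endsolid
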